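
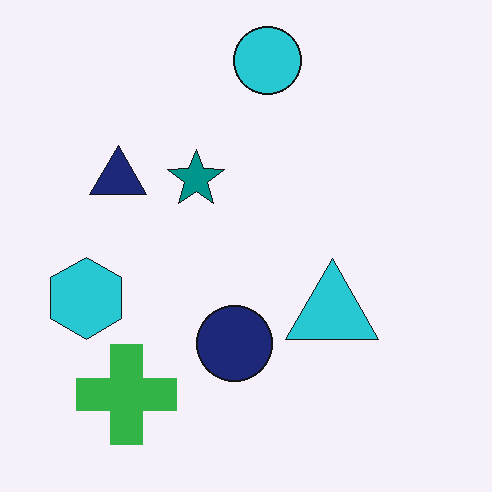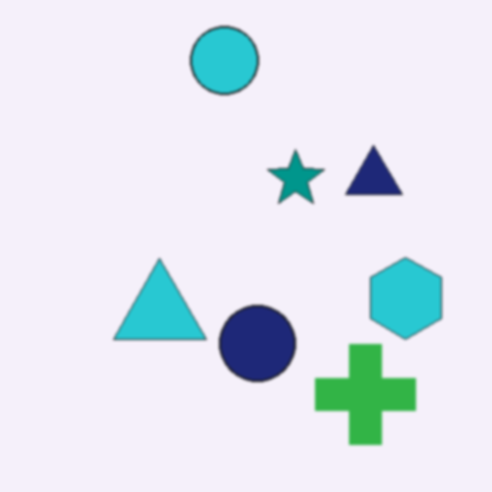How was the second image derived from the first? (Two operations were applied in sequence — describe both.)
Flipped horizontally (left ↔ right), then given a subtle gaussian blur.

The cyan hexagon is in the left of the first image and the right of the second — shapes on opposite sides of the vertical midline have swapped in a mirror flip. Shape edges and outlines are uniformly softened across the whole image.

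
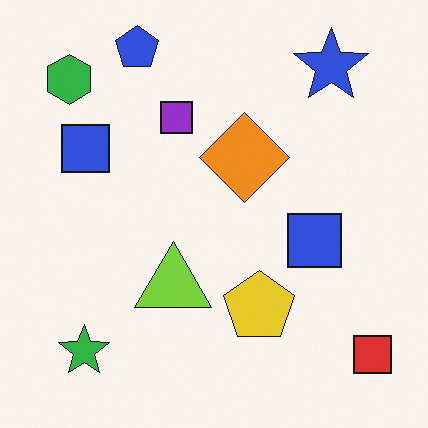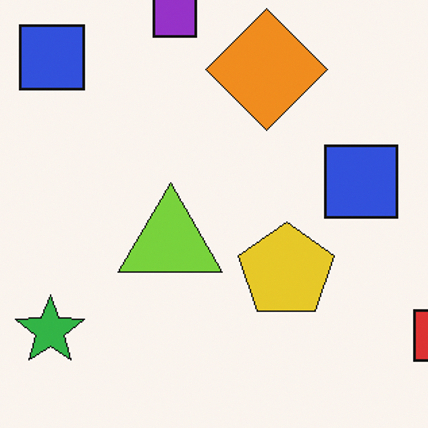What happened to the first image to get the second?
The second image is the first cropped slightly and scaled back up.

The visible shapes are larger and the field of view is narrower; shapes near the original edges may be partly or wholly outside the frame — a crop-and-rescale.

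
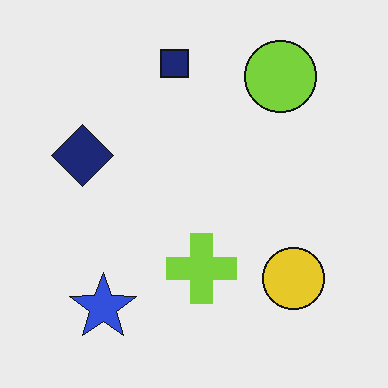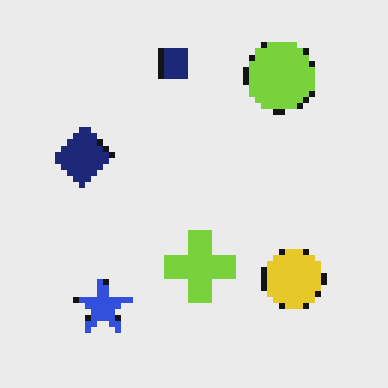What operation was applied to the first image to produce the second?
The second image is the first moderately pixelated.

Shapes are reduced to large square blocks; fine edges and outlines are lost — a downscale-then-upscale (mosaic) effect.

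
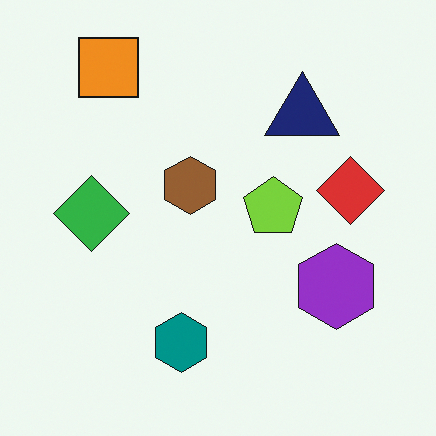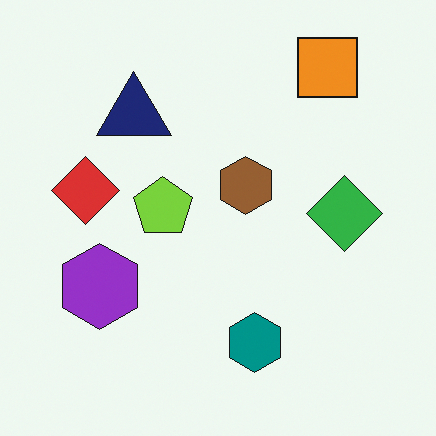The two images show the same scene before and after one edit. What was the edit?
The second image is the first flipped horizontally (left ↔ right).

The red diamond is in the right of the first image and the left of the second — shapes on opposite sides of the vertical midline have swapped in a mirror flip.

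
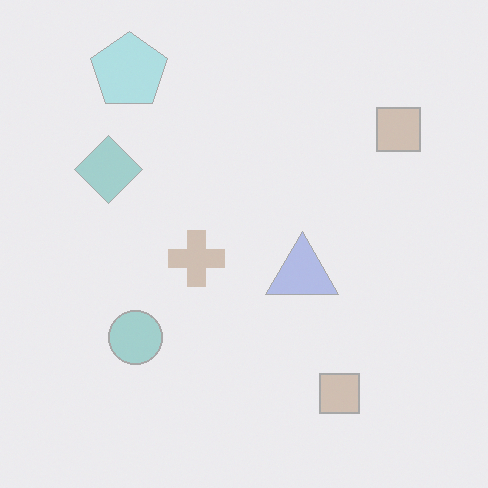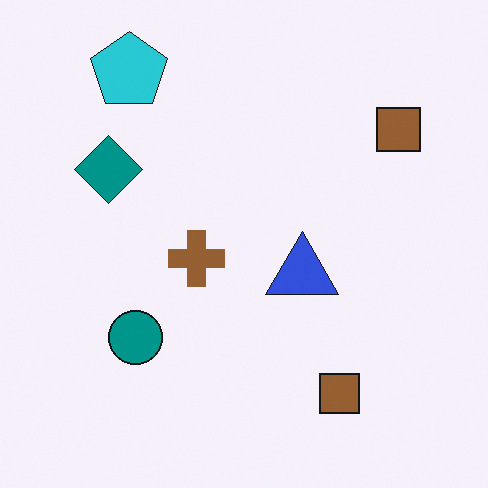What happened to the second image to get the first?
The transformation is: washed out (contrast reduced).

Tones are pushed toward mid-grey across the whole image — a global contrast change.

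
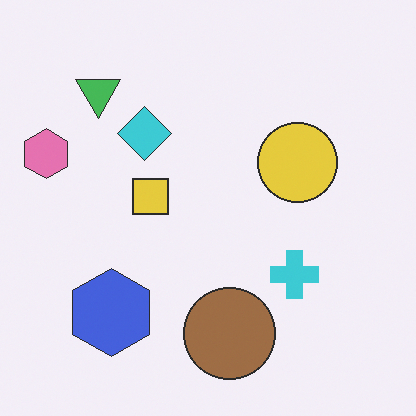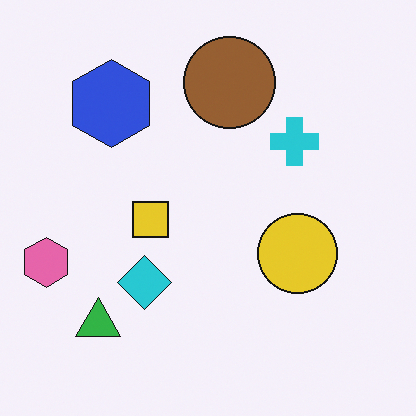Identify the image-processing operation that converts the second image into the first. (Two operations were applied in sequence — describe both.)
The first image is the second given slightly reduced contrast, then flipped vertically (top ↔ bottom).

Tones are pushed toward mid-grey across the whole image — a global contrast change. The brown circle is in the top of the second image and the bottom of the first — shapes on opposite sides of the horizontal midline have swapped in a mirror flip.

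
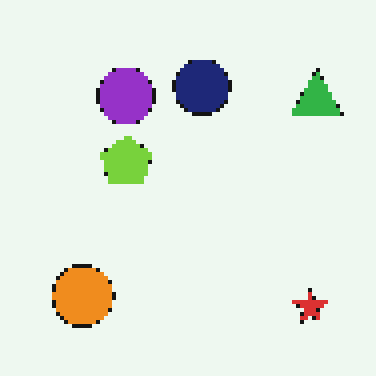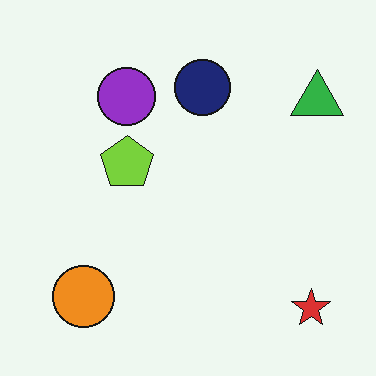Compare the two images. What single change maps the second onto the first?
It was mildly pixelated.

Shapes are reduced to large square blocks; fine edges and outlines are lost — a downscale-then-upscale (mosaic) effect.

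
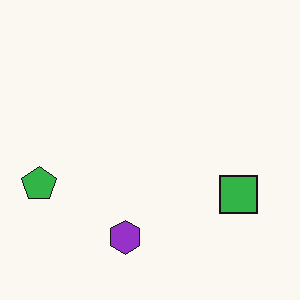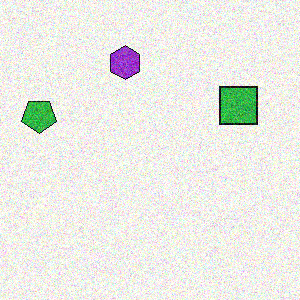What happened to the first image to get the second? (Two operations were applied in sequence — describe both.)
The transformation is: degraded with visible gaussian noise, then flipped vertically (top ↔ bottom).

Random speckle covers the whole image, including the flat background. The purple hexagon is in the bottom of the first image and the top of the second — shapes on opposite sides of the horizontal midline have swapped in a mirror flip.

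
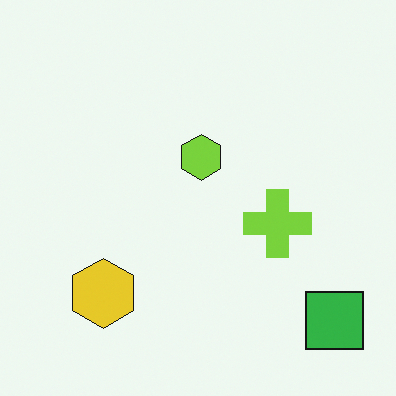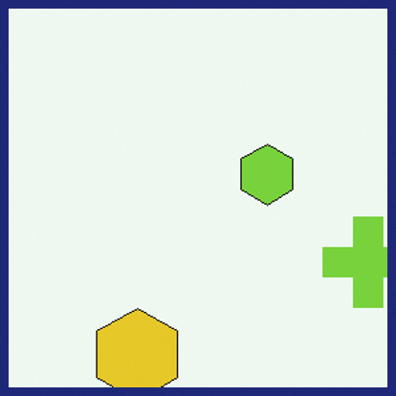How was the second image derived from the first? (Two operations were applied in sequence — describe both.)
The image was cropped to a modestly smaller region and rescaled, then framed with a navy border.

The visible shapes are larger and the field of view is narrower; shapes near the original edges may be partly or wholly outside the frame — a crop-and-rescale. A solid navy frame runs around the edge of the second image, with the content slightly shrunk inside it.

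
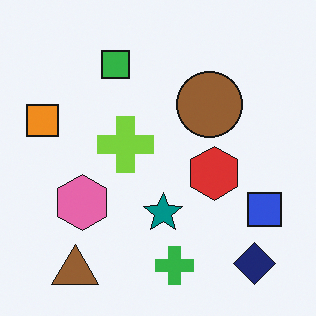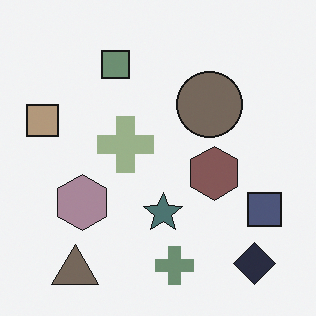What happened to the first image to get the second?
The transformation is: heavily desaturated.

All colors are more muted and greyish — a global saturation change.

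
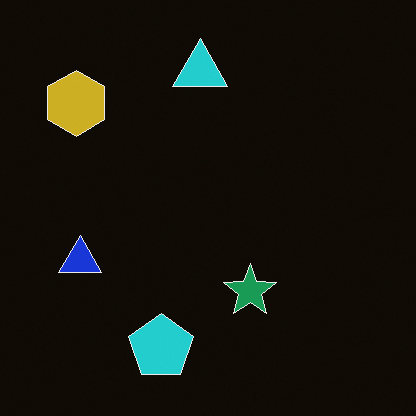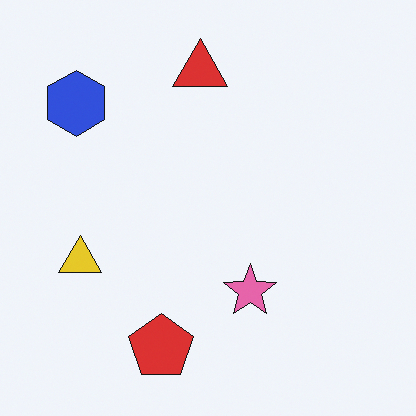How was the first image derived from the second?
Color-inverted (negative).

The light background has become dark and every shape's color is its complement — a photographic negative.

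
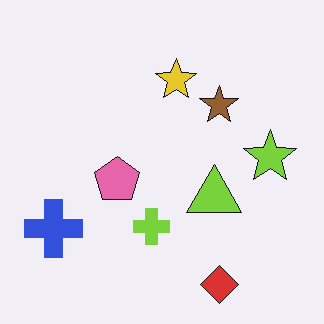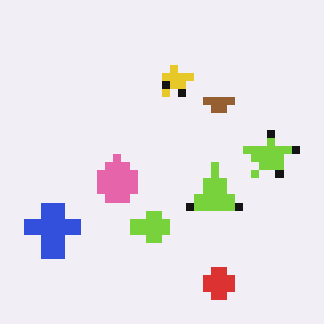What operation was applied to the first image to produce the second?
Moderately pixelated.

Shapes are reduced to large square blocks; fine edges and outlines are lost — a downscale-then-upscale (mosaic) effect.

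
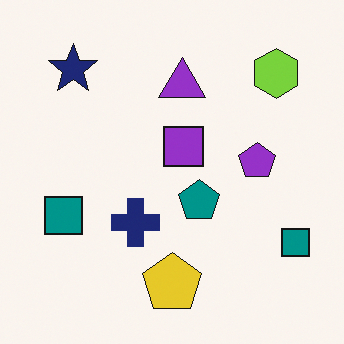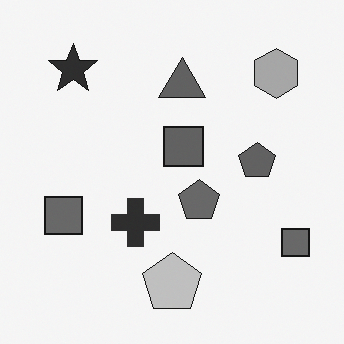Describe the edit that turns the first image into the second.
The transformation is: converted to grayscale.

All color is removed — every shape is now a shade of grey.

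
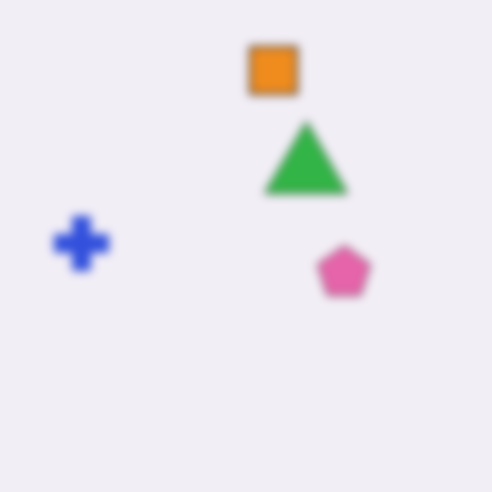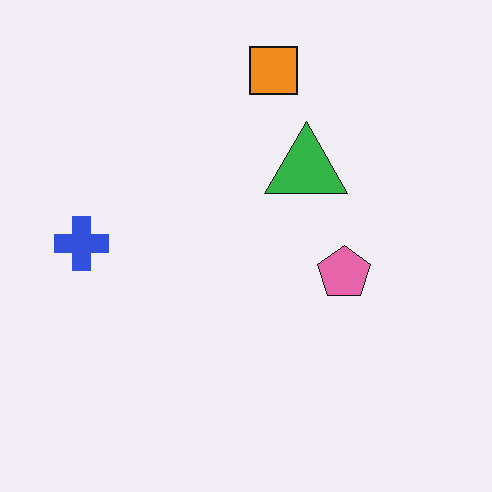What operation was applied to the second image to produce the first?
This is the original image noticeably gaussian-blurred.

Shape edges and outlines are uniformly softened across the whole image.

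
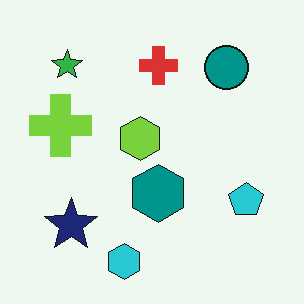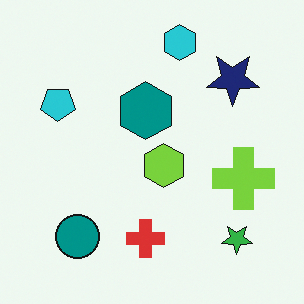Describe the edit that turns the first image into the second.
Rotated 180°.

The green star sits in the top-left of the first image and the bottom-right of the second — consistent with a whole-image 180° rotation.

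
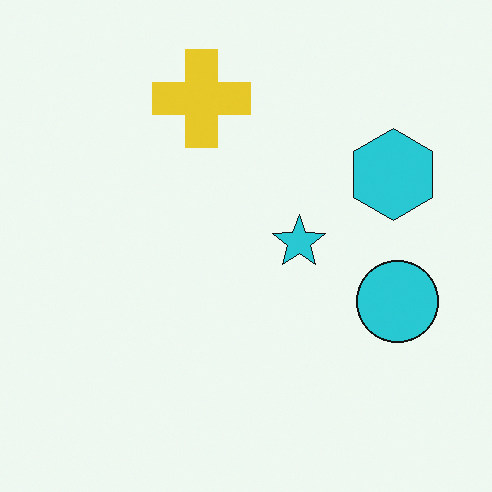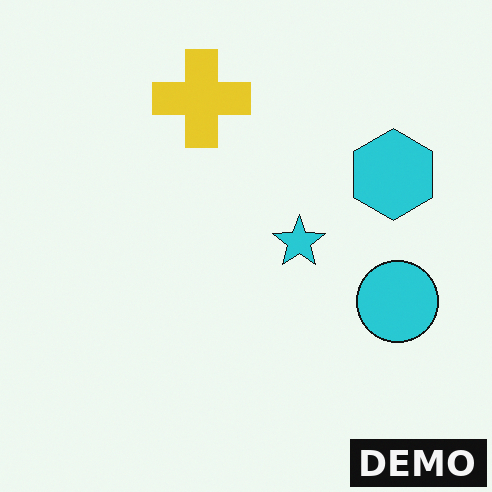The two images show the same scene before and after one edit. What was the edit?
The transformation is: watermarked with the text "DEMO" in the lower-right corner.

A dark label reading "DEMO" appears in the lower-right corner.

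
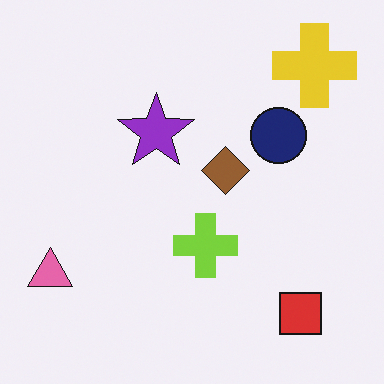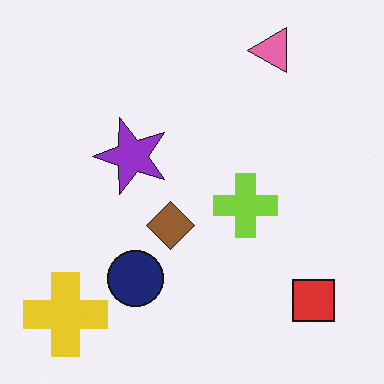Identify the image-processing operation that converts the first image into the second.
The second image is the first transposed (reflected across the top-left ↔ bottom-right diagonal).

Shapes have swapped their row and column positions — what was in the top-right is now in the bottom-left — a diagonal reflection.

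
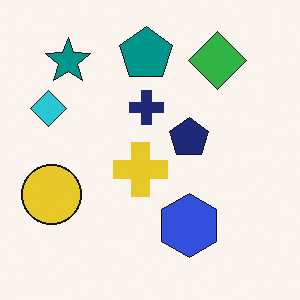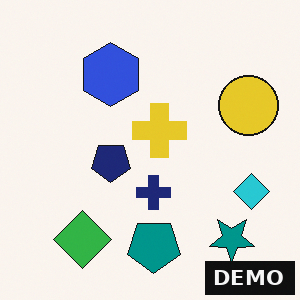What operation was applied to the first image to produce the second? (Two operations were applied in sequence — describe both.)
Rotated 180°, then watermarked with the text "DEMO" in the lower-right corner.

The teal star sits in the top-left of the first image and the bottom-right of the second — consistent with a whole-image 180° rotation. A dark label reading "DEMO" appears in the lower-right corner.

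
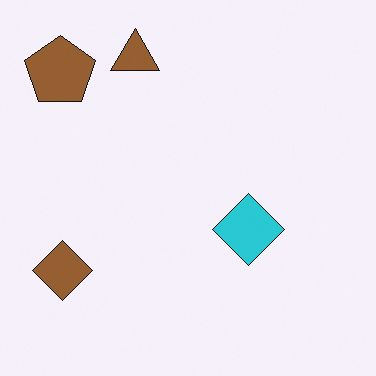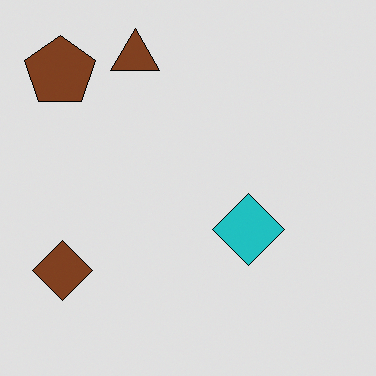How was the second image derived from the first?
The second image is the first posterized to a reduced palette.

Each flat color has snapped to a coarser quantized level — most visibly, the near-white background has dropped to a flat grey.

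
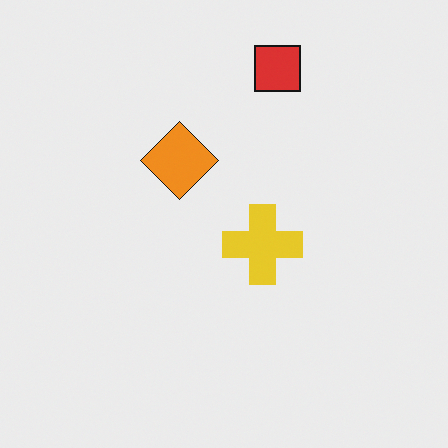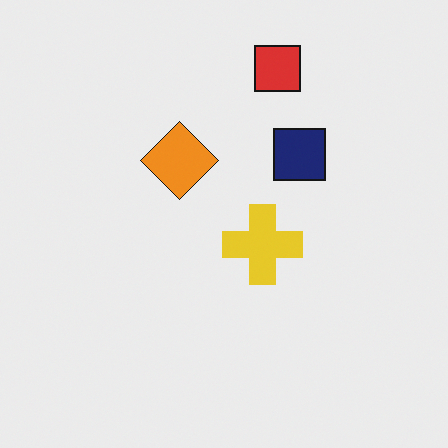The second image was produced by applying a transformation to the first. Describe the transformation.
The image was overlaid with an additional navy square.

A navy square appears in the second image that is absent from the first.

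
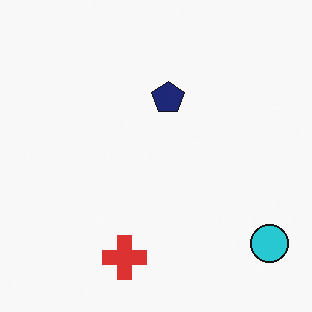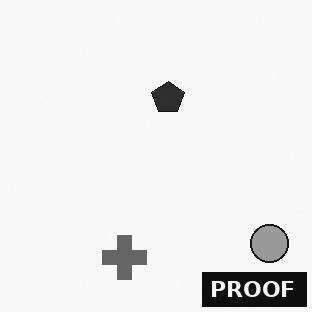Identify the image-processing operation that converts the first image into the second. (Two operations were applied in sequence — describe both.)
The transformation is: converted to grayscale, then watermarked with the text "PROOF" in the lower-right corner.

All color is removed — every shape is now a shade of grey. A dark label reading "PROOF" appears in the lower-right corner.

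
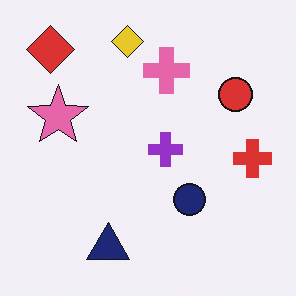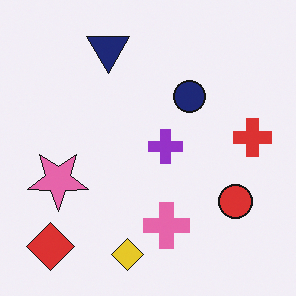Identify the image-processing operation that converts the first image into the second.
The second image is the first flipped vertically (top ↔ bottom).

The yellow diamond is in the top of the first image and the bottom of the second — shapes on opposite sides of the horizontal midline have swapped in a mirror flip.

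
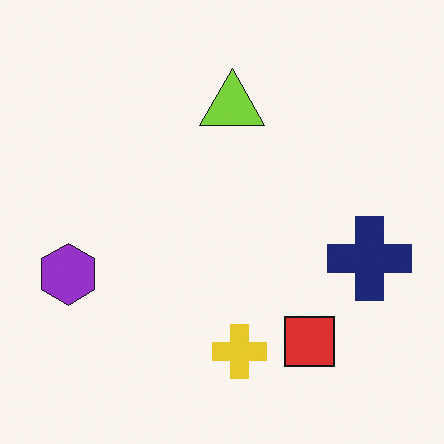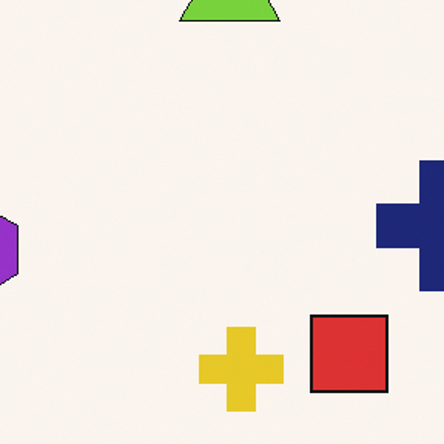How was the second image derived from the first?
The image was cropped to a modestly smaller region and rescaled.

The visible shapes are larger and the field of view is narrower; shapes near the original edges may be partly or wholly outside the frame — a crop-and-rescale.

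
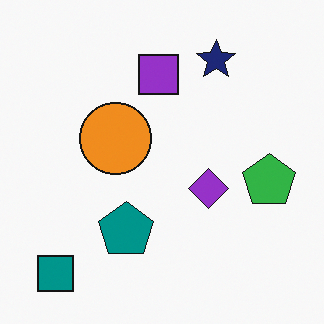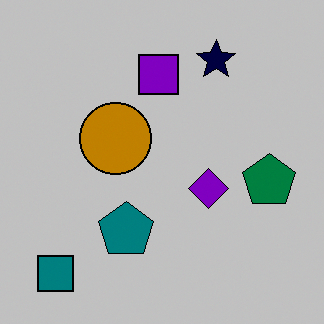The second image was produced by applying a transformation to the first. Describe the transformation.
The image was aggressively posterized.

Each flat color has snapped to a coarser quantized level — most visibly, the near-white background has dropped to a flat grey.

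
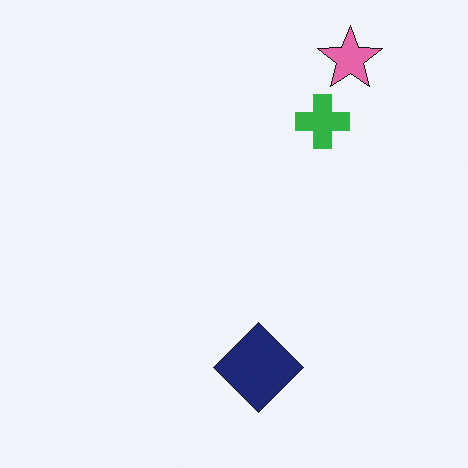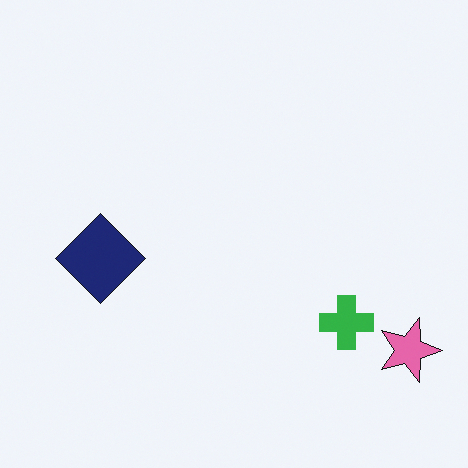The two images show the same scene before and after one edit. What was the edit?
The image was rotated 90° clockwise.

The pink star sits in the top-right of the first image and the bottom-right of the second — consistent with a whole-image 90° clockwise rotation.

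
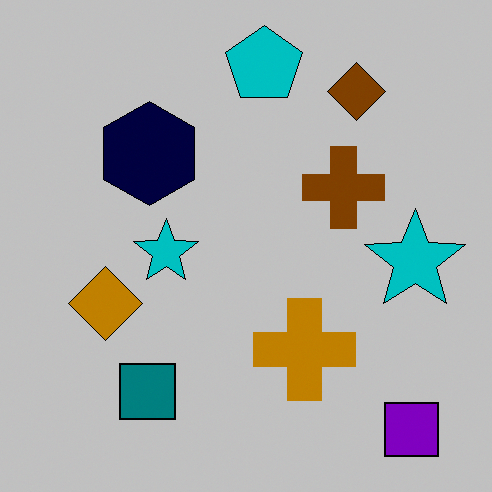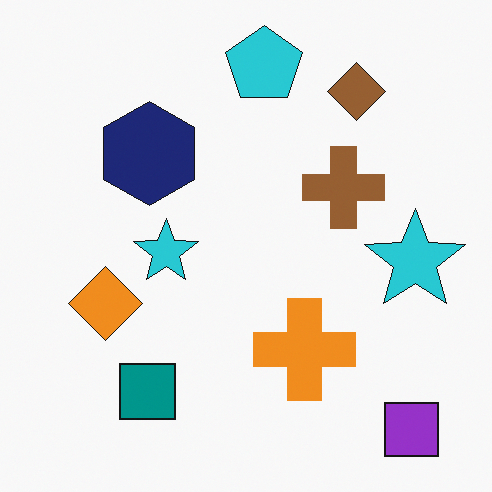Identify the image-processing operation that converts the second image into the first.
The first image is the second heavily posterized to just a handful of flat colors.

Each flat color has snapped to a coarser quantized level — most visibly, the near-white background has dropped to a flat grey.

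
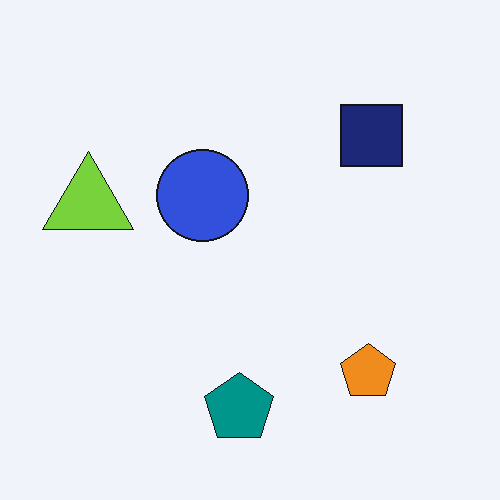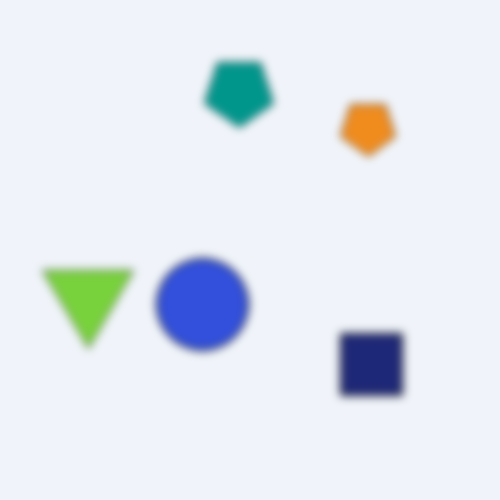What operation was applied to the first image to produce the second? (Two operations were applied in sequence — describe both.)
It was moderately blurred, then flipped vertically (top ↔ bottom).

Shape edges and outlines are uniformly softened across the whole image. The teal pentagon is in the bottom of the first image and the top of the second — shapes on opposite sides of the horizontal midline have swapped in a mirror flip.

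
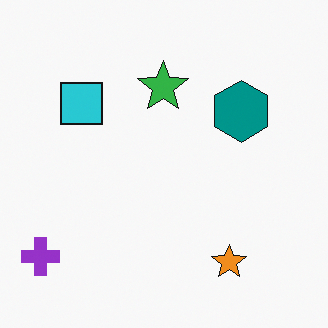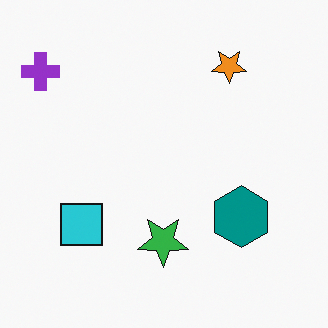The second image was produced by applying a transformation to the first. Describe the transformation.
This is the original image flipped vertically (top ↔ bottom).

The orange star is in the bottom-right of the first image and the top-right of the second — shapes on opposite sides of the horizontal midline have swapped in a mirror flip.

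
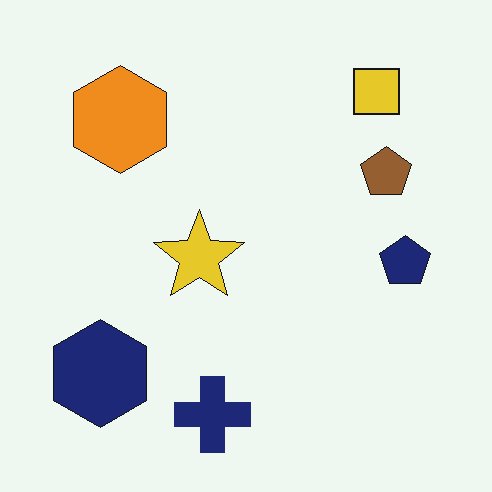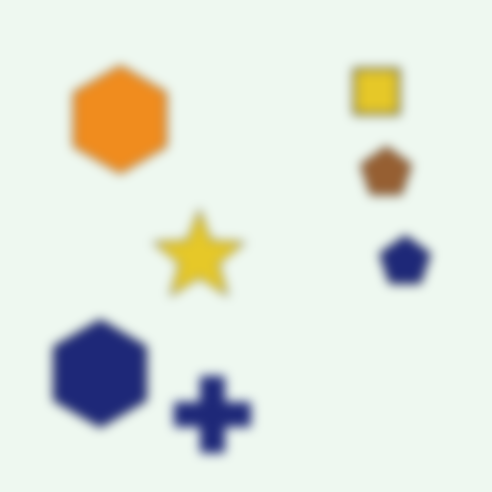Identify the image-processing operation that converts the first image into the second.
The second image is the first heavily blurred.

Shape edges and outlines are uniformly softened across the whole image.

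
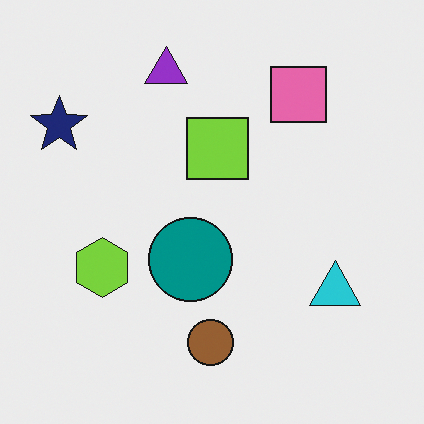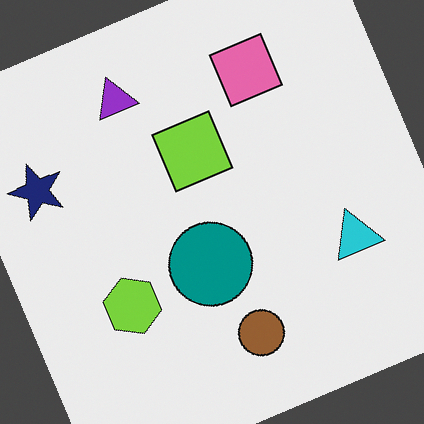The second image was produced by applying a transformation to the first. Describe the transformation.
The image was rotated counter-clockwise by a clearly visible amount.

Every shape is tilted by the same angle and the image corners show triangular fill wedges — a whole-image rotation by a non-right angle.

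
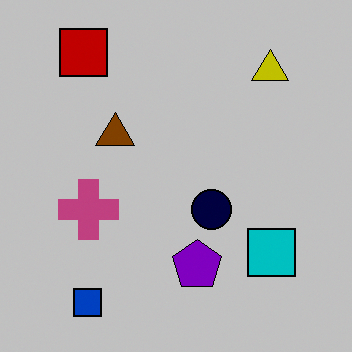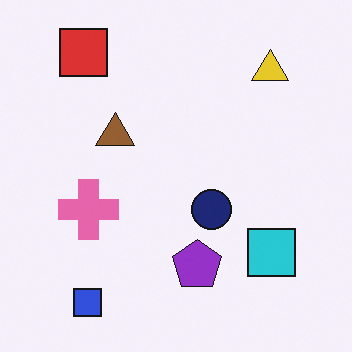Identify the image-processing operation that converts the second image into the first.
It was heavily posterized to just a handful of flat colors.

Each flat color has snapped to a coarser quantized level — most visibly, the near-white background has dropped to a flat grey.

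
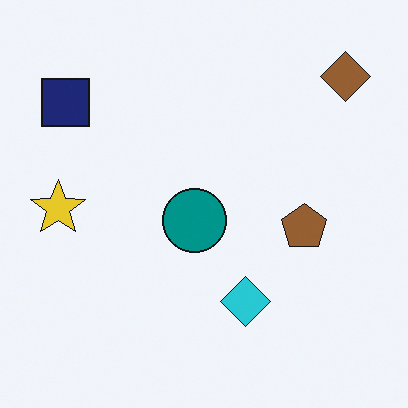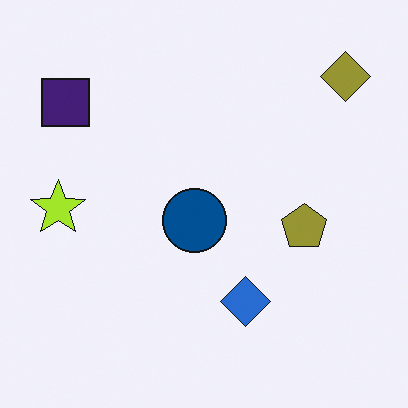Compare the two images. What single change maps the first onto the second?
It was hue-shifted by a small amount.

Every shape's color has rotated by the same amount around the hue wheel — a uniform hue shift.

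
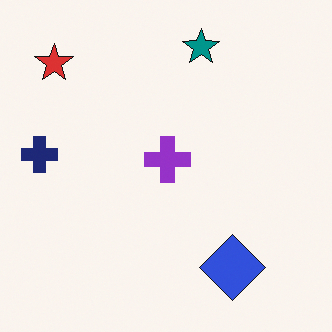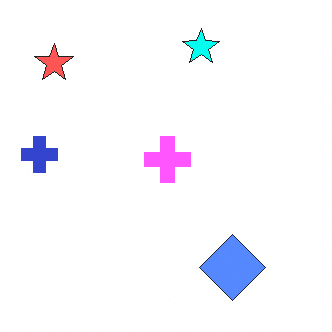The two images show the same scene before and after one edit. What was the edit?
This is the original image brightened a lot.

Every pixel — background and shapes alike — is uniformly brightened.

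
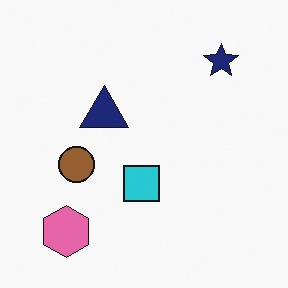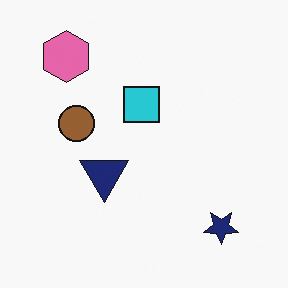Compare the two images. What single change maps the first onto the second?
This is the original image flipped vertically (top ↔ bottom).

The pink hexagon is in the bottom-left of the first image and the top-left of the second — shapes on opposite sides of the horizontal midline have swapped in a mirror flip.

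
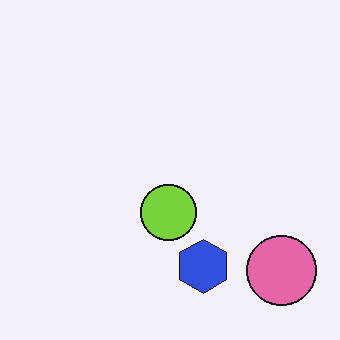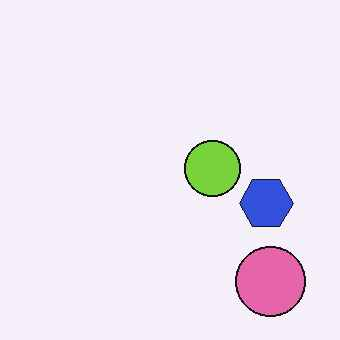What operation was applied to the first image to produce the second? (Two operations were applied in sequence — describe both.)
This is the original image transposed (reflected across the top-left ↔ bottom-right diagonal), then given moderate JPEG compression.

Shapes have swapped their row and column positions — what was in the top-right is now in the bottom-left — a diagonal reflection. Blocky 8×8 compression artifacts appear around shape edges and the flat background shows ringing — characteristic JPEG degradation.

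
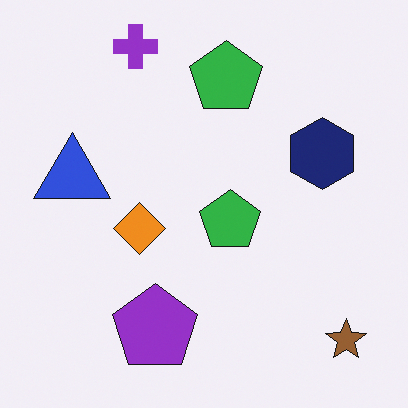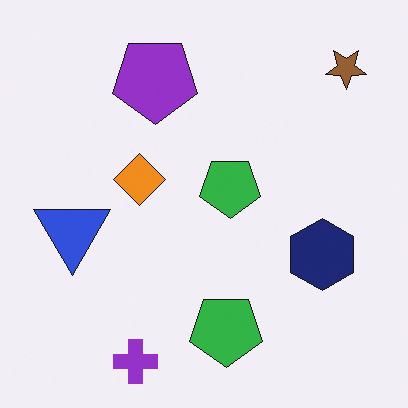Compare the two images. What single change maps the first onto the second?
Flipped vertically (top ↔ bottom).

The purple cross is in the top-left of the first image and the bottom-left of the second — shapes on opposite sides of the horizontal midline have swapped in a mirror flip.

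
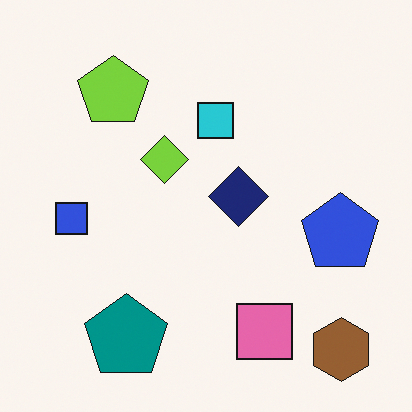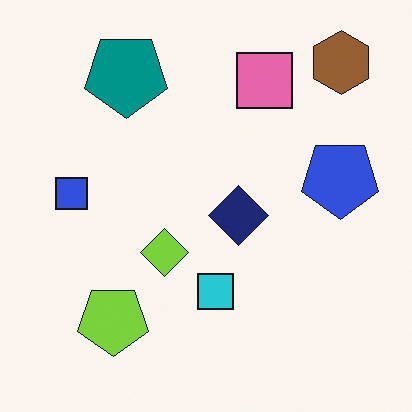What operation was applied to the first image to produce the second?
The transformation is: flipped vertically (top ↔ bottom).

The brown hexagon is in the bottom-right of the first image and the top-right of the second — shapes on opposite sides of the horizontal midline have swapped in a mirror flip.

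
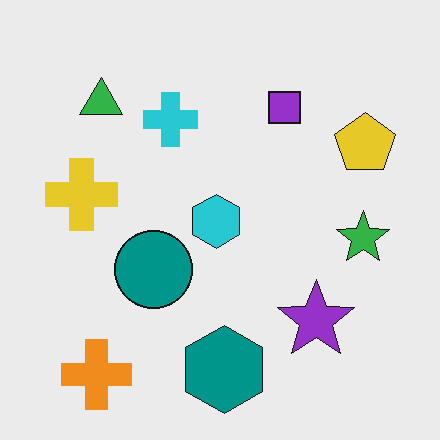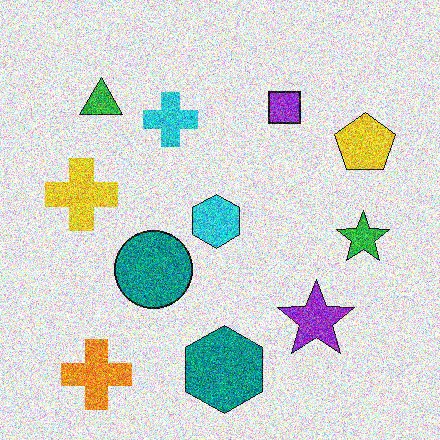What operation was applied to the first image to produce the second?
This is the original image degraded with heavy additive noise.

Random speckle covers the whole image, including the flat background.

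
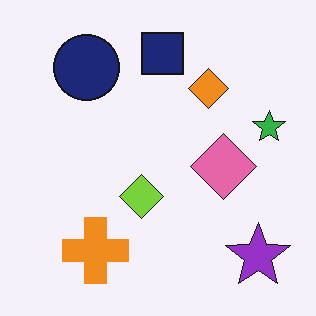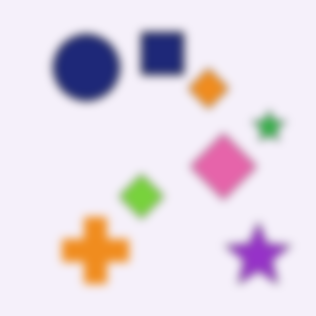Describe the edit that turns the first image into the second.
This is the original image noticeably gaussian-blurred.

Shape edges and outlines are uniformly softened across the whole image.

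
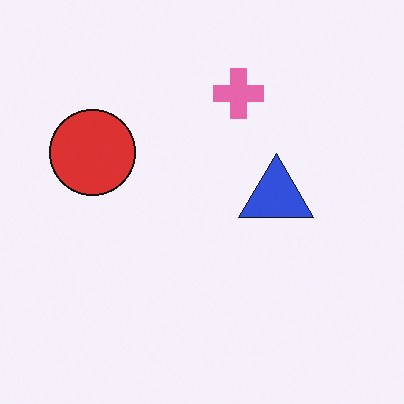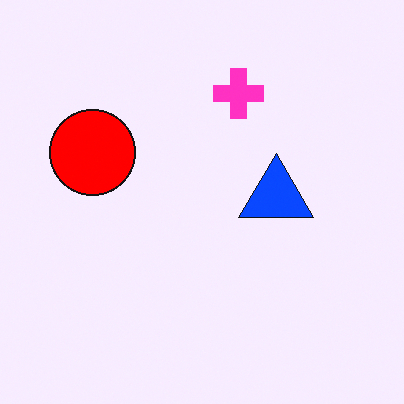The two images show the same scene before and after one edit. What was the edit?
The second image is the first heavily oversaturated.

All colors are more vivid — a global saturation change.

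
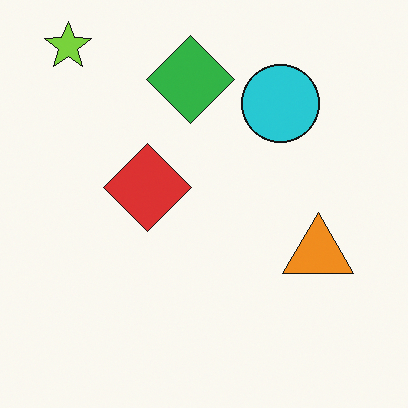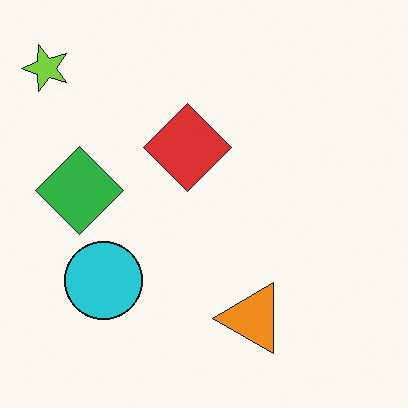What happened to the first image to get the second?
The image was transposed (reflected across the top-left ↔ bottom-right diagonal).

Shapes have swapped their row and column positions — what was in the top-right is now in the bottom-left — a diagonal reflection.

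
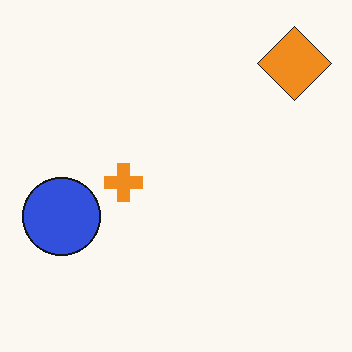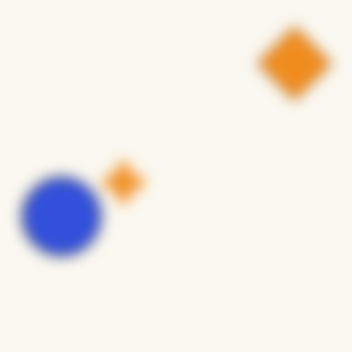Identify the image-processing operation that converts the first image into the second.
It was heavily blurred.

Shape edges and outlines are uniformly softened across the whole image.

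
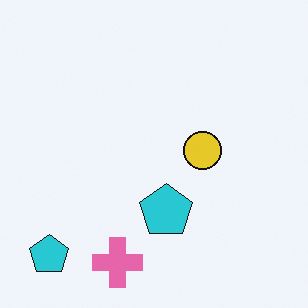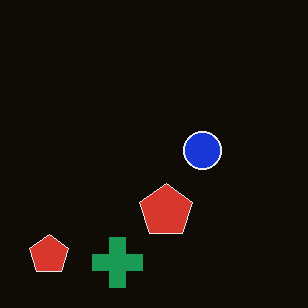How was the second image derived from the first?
It was color-inverted (negative).

The light background has become dark and every shape's color is its complement — a photographic negative.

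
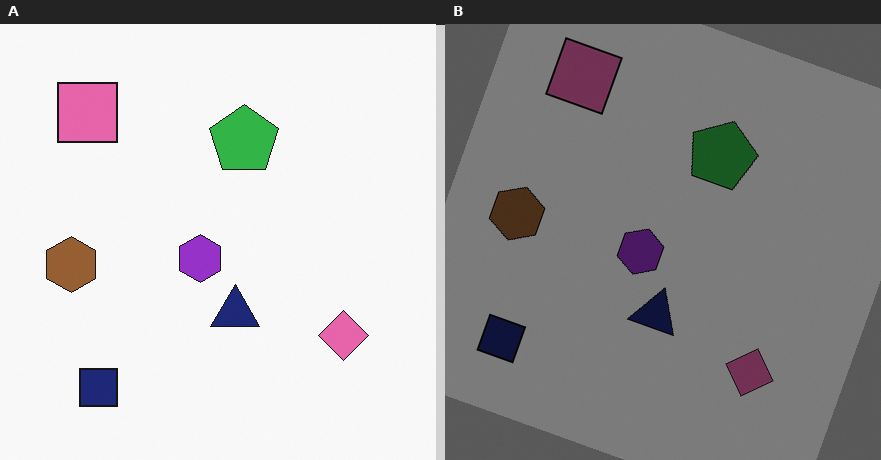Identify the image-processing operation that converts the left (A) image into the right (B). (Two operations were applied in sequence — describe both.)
Rotated clockwise by a moderate amount, then substantially darkened.

Every shape is tilted by the same angle and the image corners show triangular fill wedges — a whole-image rotation by a non-right angle. Every pixel — background and shapes alike — is uniformly darkened.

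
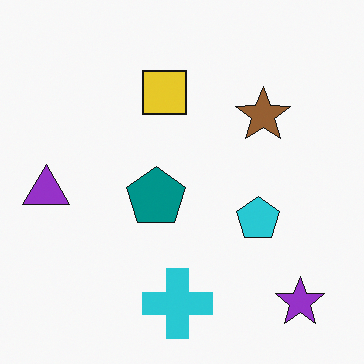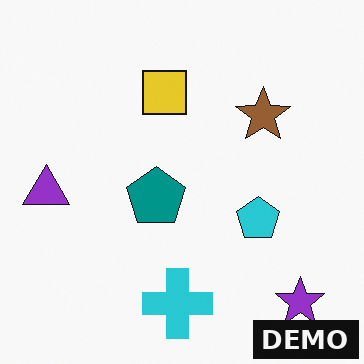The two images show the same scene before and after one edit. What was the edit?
The second image is the first watermarked with the text "DEMO" in the lower-right corner.

A dark label reading "DEMO" appears in the lower-right corner.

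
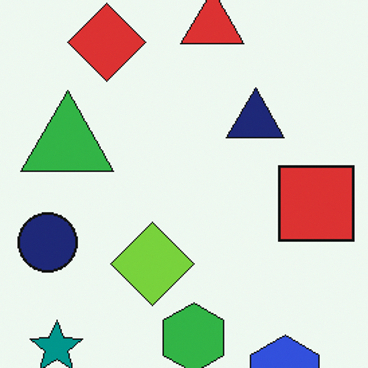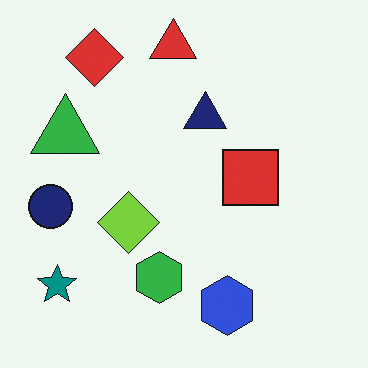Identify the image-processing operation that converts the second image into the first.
The first image is the second cropped to a modestly smaller region and rescaled.

The visible shapes are larger and the field of view is narrower; shapes near the original edges may be partly or wholly outside the frame — a crop-and-rescale.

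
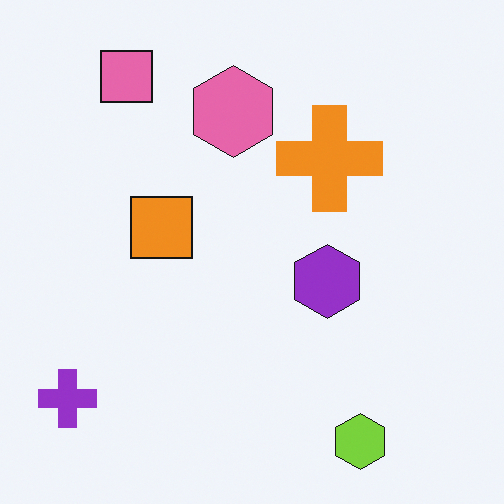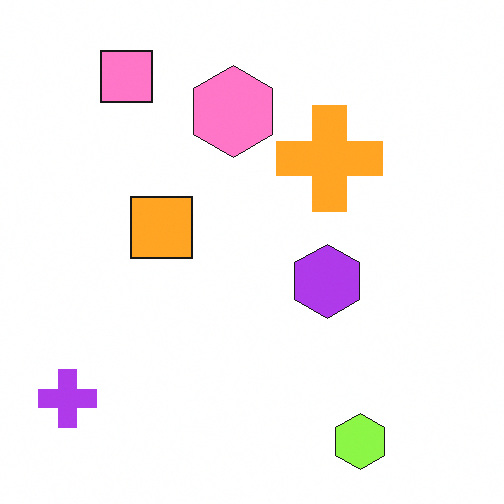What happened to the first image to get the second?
The image was brightened a little.

Every pixel — background and shapes alike — is uniformly brightened.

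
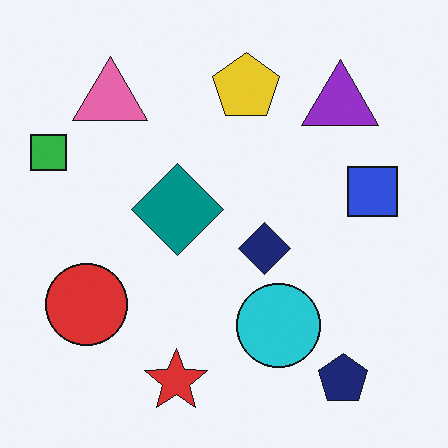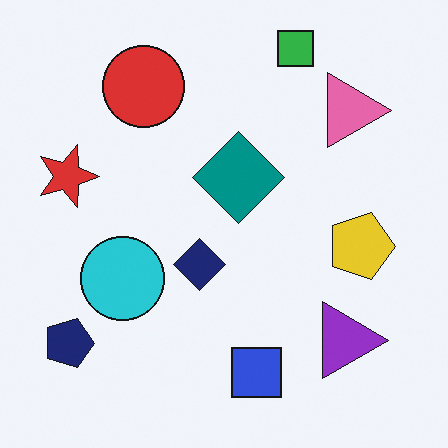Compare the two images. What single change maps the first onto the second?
Rotated 90° clockwise.

The navy pentagon sits in the bottom-right of the first image and the bottom-left of the second — consistent with a whole-image 90° clockwise rotation.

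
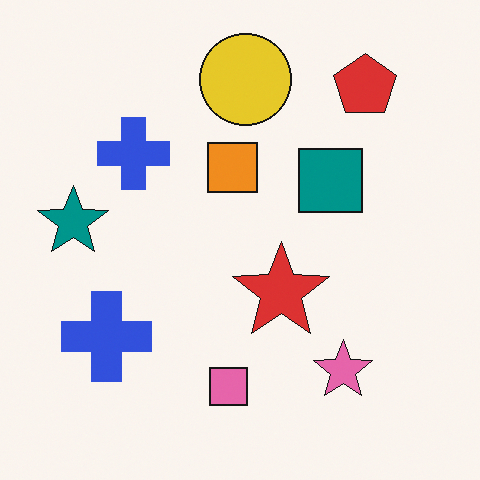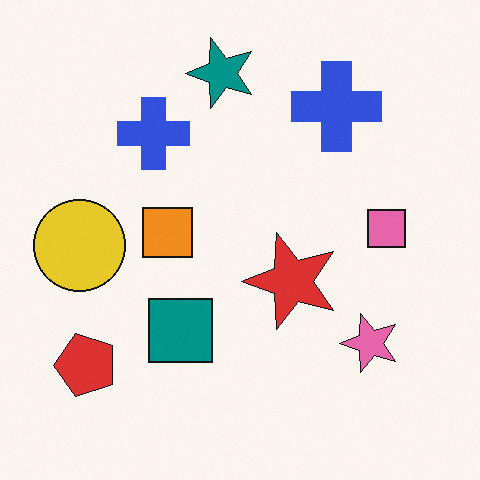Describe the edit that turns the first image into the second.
The image was transposed (reflected across the top-left ↔ bottom-right diagonal).

Shapes have swapped their row and column positions — what was in the top-right is now in the bottom-left — a diagonal reflection.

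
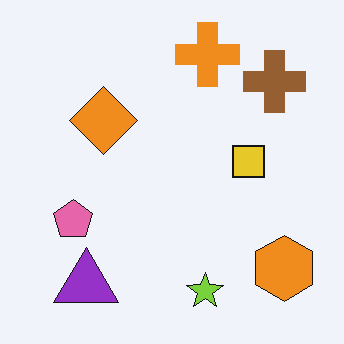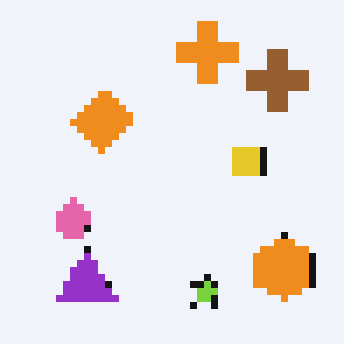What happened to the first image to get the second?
Pixelated into visible square blocks.

Shapes are reduced to large square blocks; fine edges and outlines are lost — a downscale-then-upscale (mosaic) effect.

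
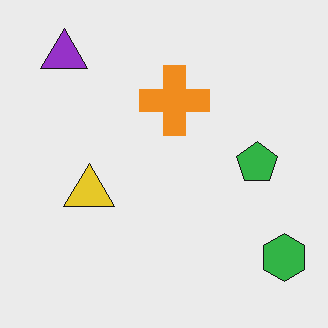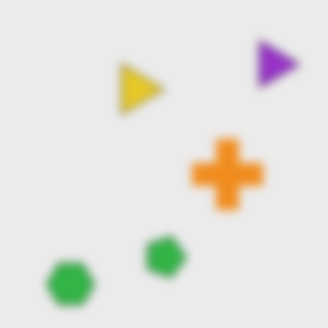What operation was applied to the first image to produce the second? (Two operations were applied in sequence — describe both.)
The image was moderately blurred, then rotated 90° clockwise.

Shape edges and outlines are uniformly softened across the whole image. The green hexagon sits in the bottom-right of the first image and the bottom-left of the second — consistent with a whole-image 90° clockwise rotation.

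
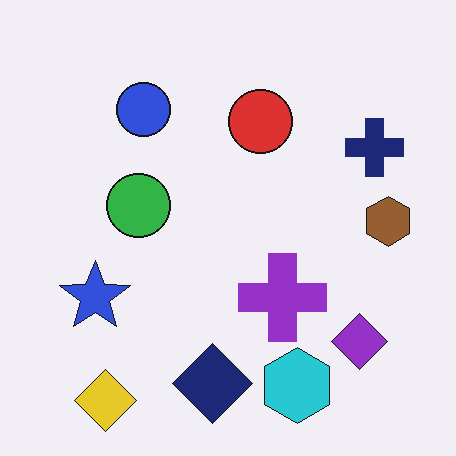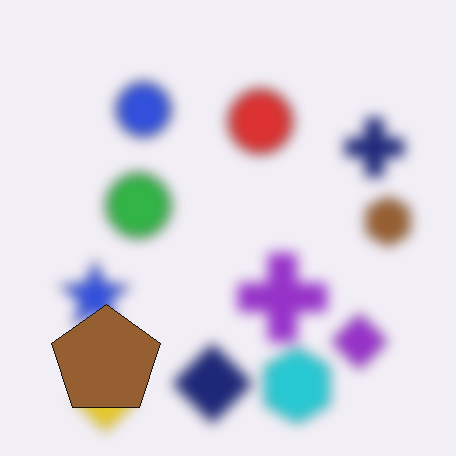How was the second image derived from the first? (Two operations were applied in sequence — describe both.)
This is the original image heavily blurred, then overlaid with an additional brown pentagon.

Shape edges and outlines are uniformly softened across the whole image. A brown pentagon appears in the second image that is absent from the first.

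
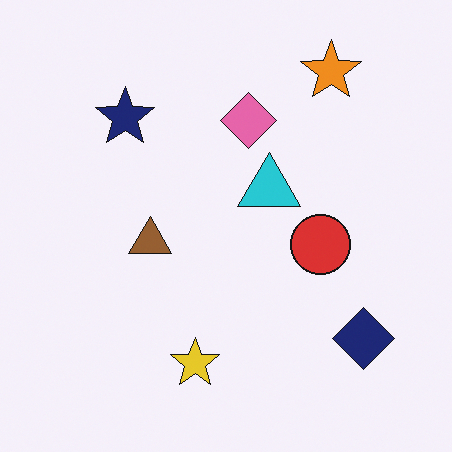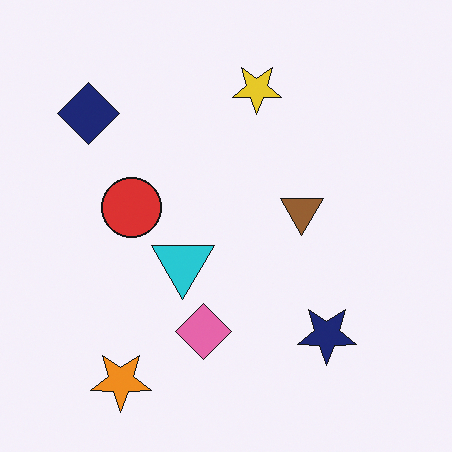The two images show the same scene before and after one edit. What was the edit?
The second image is the first rotated 180°.

The orange star sits in the top-right of the first image and the bottom-left of the second — consistent with a whole-image 180° rotation.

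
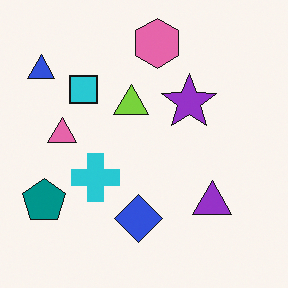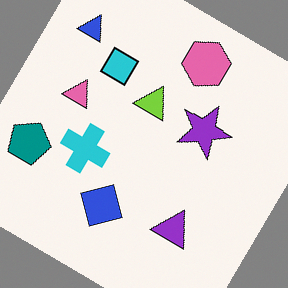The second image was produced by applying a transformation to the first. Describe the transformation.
The second image is the first rotated clockwise by a large amount — several tens of degrees.

Every shape is tilted by the same angle and the image corners show triangular fill wedges — a whole-image rotation by a non-right angle.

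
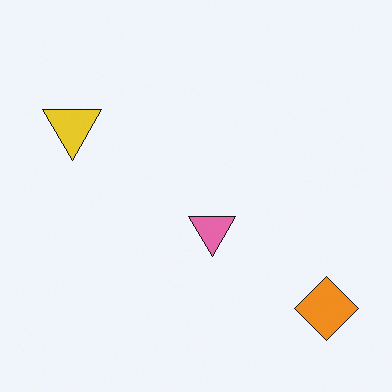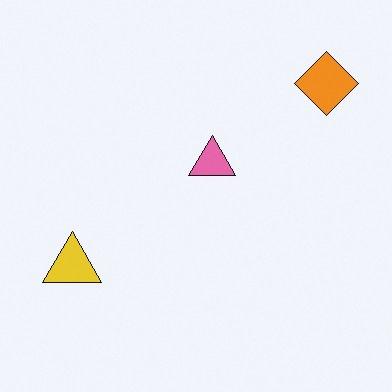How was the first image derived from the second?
Flipped vertically (top ↔ bottom).

The orange diamond is in the top-right of the second image and the bottom-right of the first — shapes on opposite sides of the horizontal midline have swapped in a mirror flip.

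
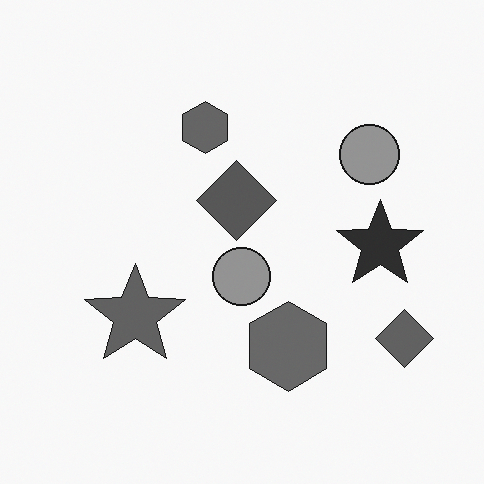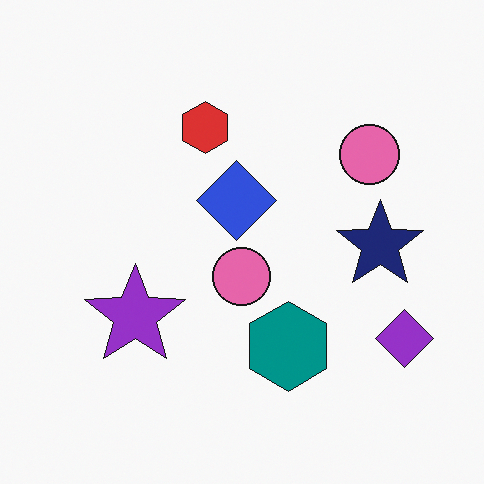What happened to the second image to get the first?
Converted to grayscale.

All color is removed — every shape is now a shade of grey.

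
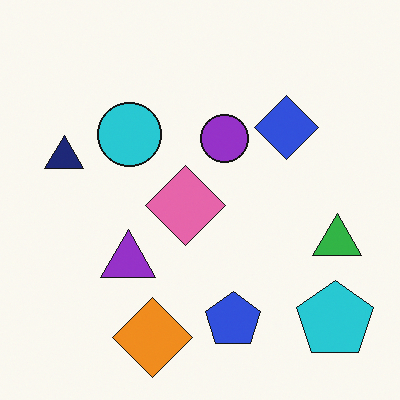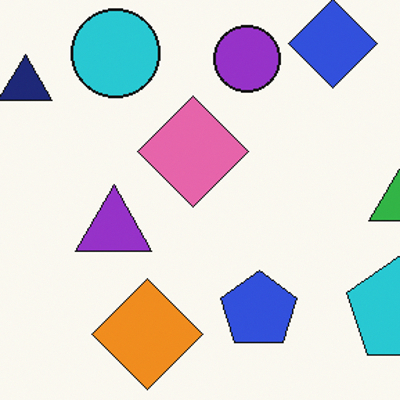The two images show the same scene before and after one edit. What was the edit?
Cropped to a modestly smaller region and rescaled.

The visible shapes are larger and the field of view is narrower; shapes near the original edges may be partly or wholly outside the frame — a crop-and-rescale.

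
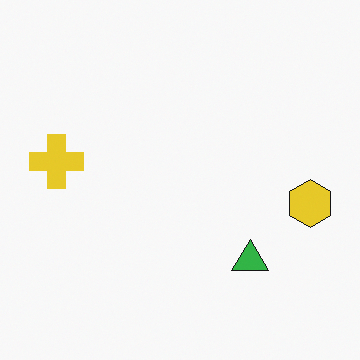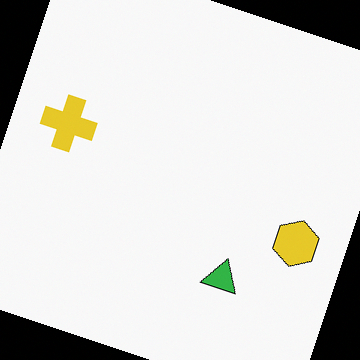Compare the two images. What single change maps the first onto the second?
It was rotated clockwise by a moderate amount.

Every shape is tilted by the same angle and the image corners show triangular fill wedges — a whole-image rotation by a non-right angle.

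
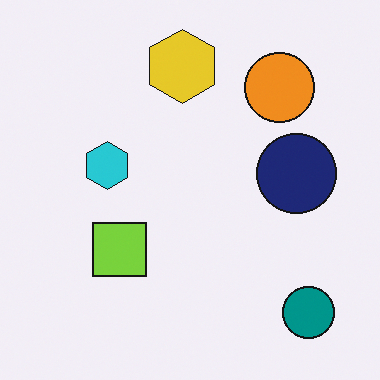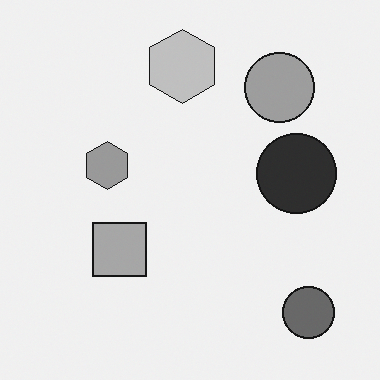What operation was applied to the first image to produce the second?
The second image is the first converted to grayscale.

All color is removed — every shape is now a shade of grey.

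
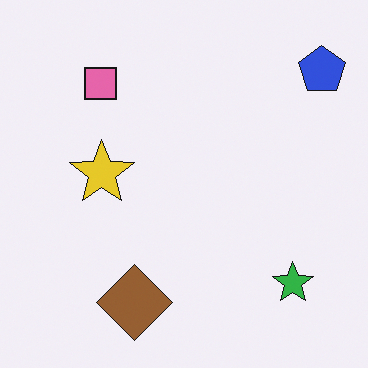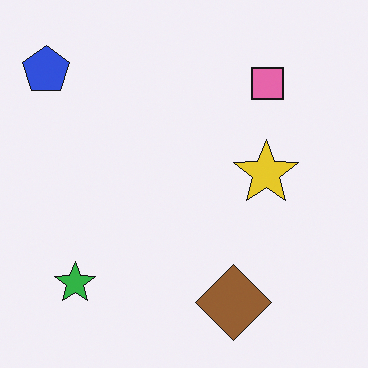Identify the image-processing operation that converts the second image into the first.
Flipped horizontally (left ↔ right).

The blue pentagon is in the top-left of the second image and the top-right of the first — shapes on opposite sides of the vertical midline have swapped in a mirror flip.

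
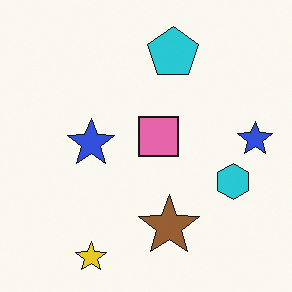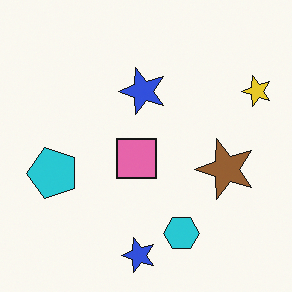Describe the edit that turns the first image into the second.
It was transposed (reflected across the top-left ↔ bottom-right diagonal).

Shapes have swapped their row and column positions — what was in the top-right is now in the bottom-left — a diagonal reflection.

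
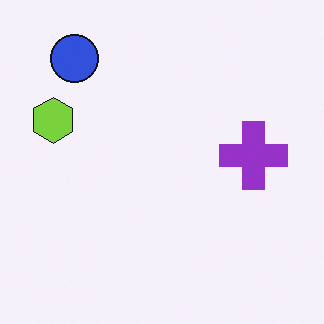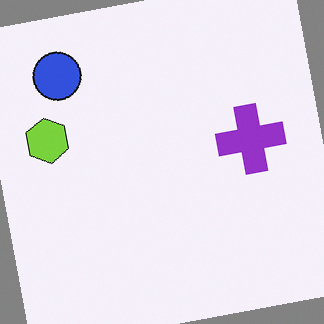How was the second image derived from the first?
The image was rotated counter-clockwise by a few degrees.

Every shape is tilted by the same angle and the image corners show triangular fill wedges — a whole-image rotation by a non-right angle.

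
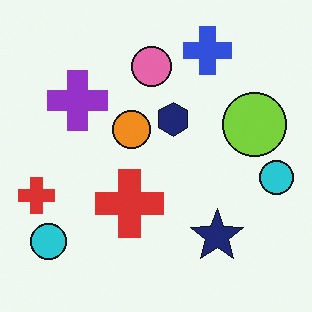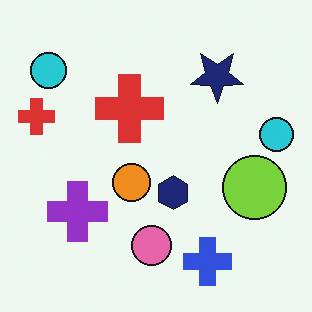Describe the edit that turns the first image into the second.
Flipped vertically (top ↔ bottom).

The blue cross is in the top of the first image and the bottom of the second — shapes on opposite sides of the horizontal midline have swapped in a mirror flip.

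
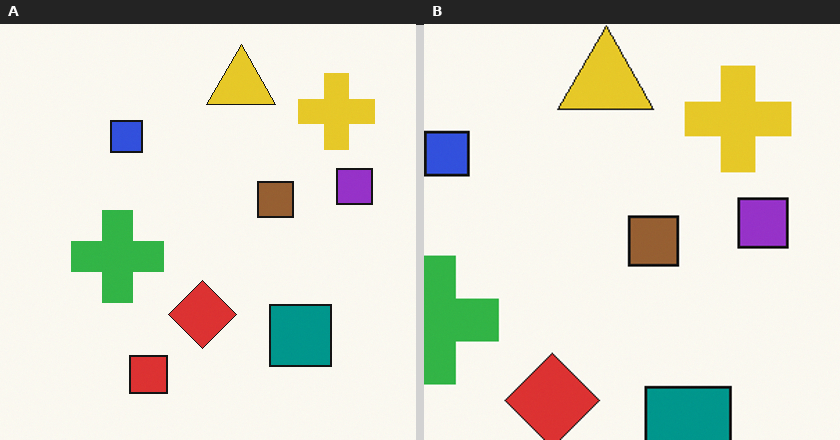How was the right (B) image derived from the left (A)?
The image was cropped to a modestly smaller region and rescaled.

The visible shapes are larger and the field of view is narrower; shapes near the original edges may be partly or wholly outside the frame — a crop-and-rescale.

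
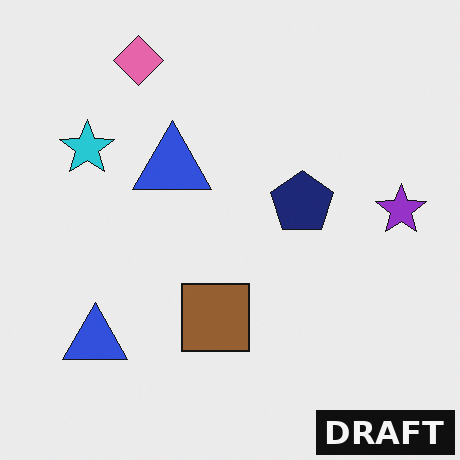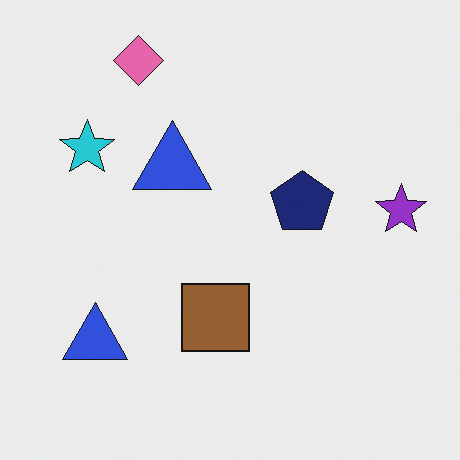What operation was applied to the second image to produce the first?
Watermarked with the text "DRAFT" in the lower-right corner.

A dark label reading "DRAFT" appears in the lower-right corner.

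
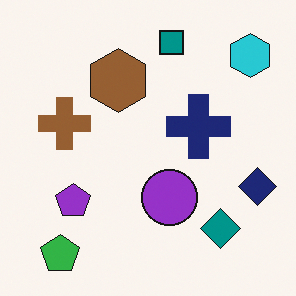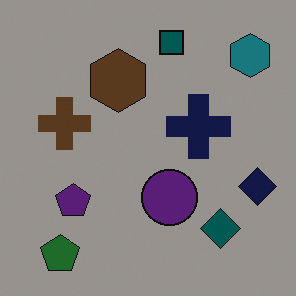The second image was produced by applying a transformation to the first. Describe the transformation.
Substantially darkened.

Every pixel — background and shapes alike — is uniformly darkened.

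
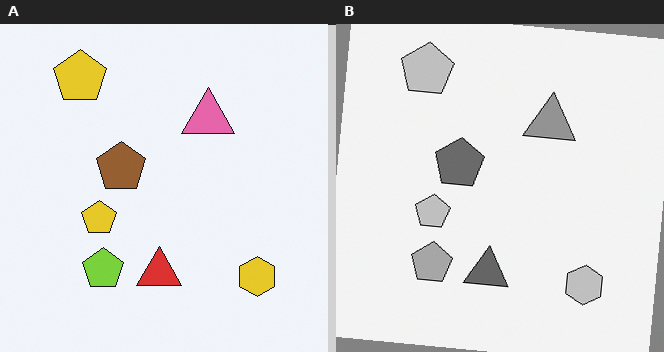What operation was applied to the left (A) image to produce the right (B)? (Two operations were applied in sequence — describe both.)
The image was converted to grayscale, then rotated clockwise by a few degrees.

All color is removed — every shape is now a shade of grey. Every shape is tilted by the same angle and the image corners show triangular fill wedges — a whole-image rotation by a non-right angle.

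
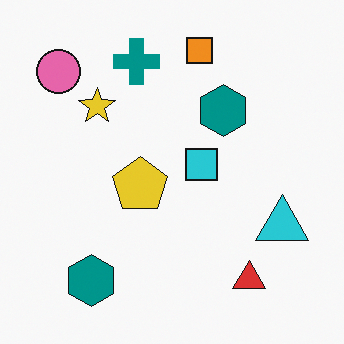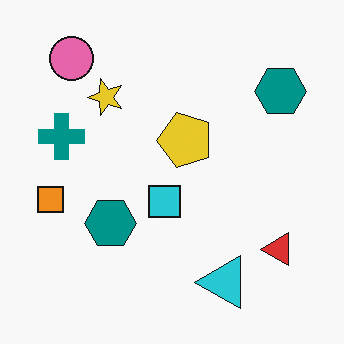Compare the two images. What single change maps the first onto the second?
Transposed (reflected across the top-left ↔ bottom-right diagonal).

Shapes have swapped their row and column positions — what was in the top-right is now in the bottom-left — a diagonal reflection.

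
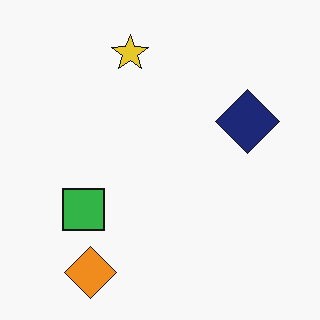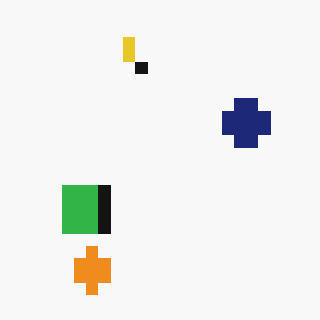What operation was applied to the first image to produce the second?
This is the original image heavily pixelated into large blocks.

Shapes are reduced to large square blocks; fine edges and outlines are lost — a downscale-then-upscale (mosaic) effect.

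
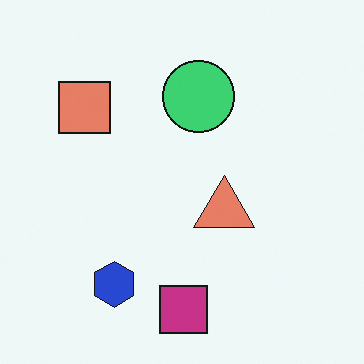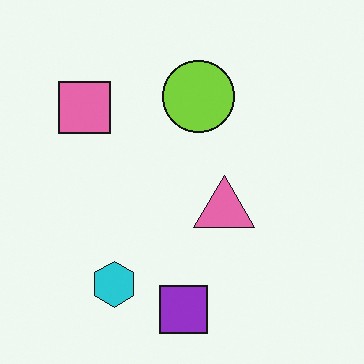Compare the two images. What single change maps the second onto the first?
The transformation is: hue-shifted by a small amount.

Every shape's color has rotated by the same amount around the hue wheel — a uniform hue shift.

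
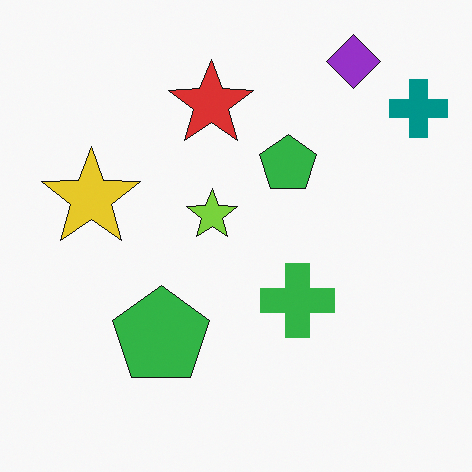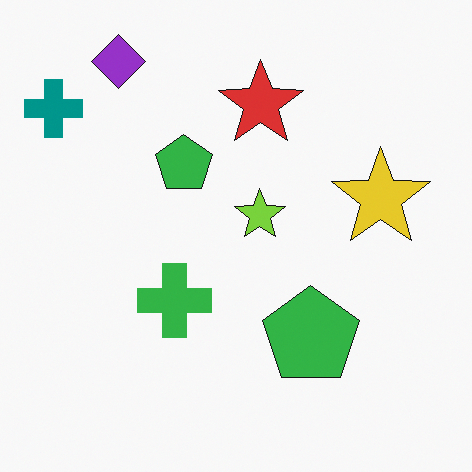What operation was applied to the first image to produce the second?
It was flipped horizontally (left ↔ right).

The teal cross is in the top-right of the first image and the top-left of the second — shapes on opposite sides of the vertical midline have swapped in a mirror flip.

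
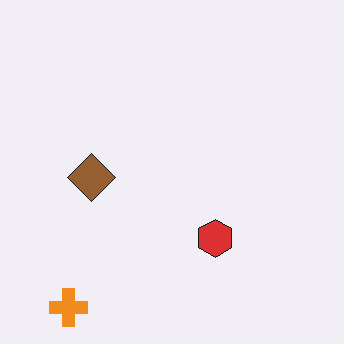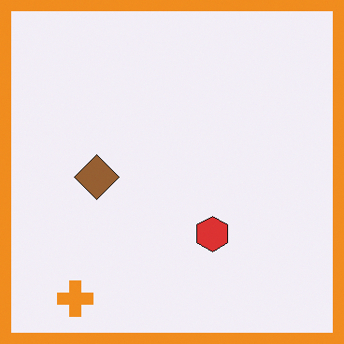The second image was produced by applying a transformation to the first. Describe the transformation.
The transformation is: framed with a orange border.

A solid orange frame runs around the edge of the second image, with the content slightly shrunk inside it.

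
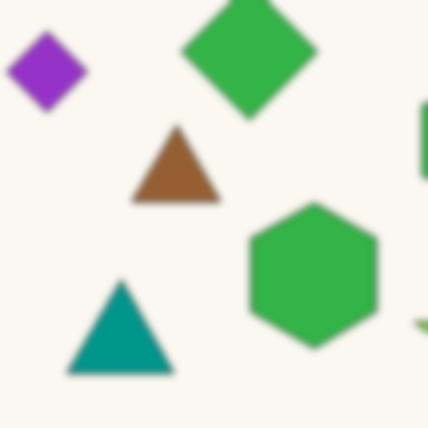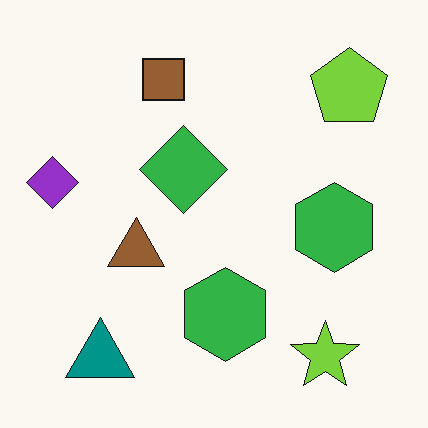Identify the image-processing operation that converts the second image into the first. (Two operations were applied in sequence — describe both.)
This is the original image cropped slightly and scaled back up, then noticeably gaussian-blurred.

The visible shapes are larger and the field of view is narrower; shapes near the original edges may be partly or wholly outside the frame — a crop-and-rescale. Shape edges and outlines are uniformly softened across the whole image.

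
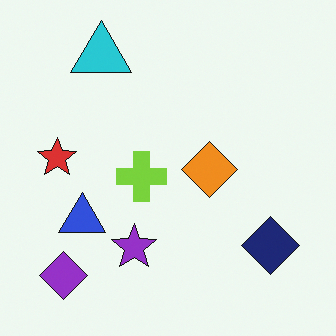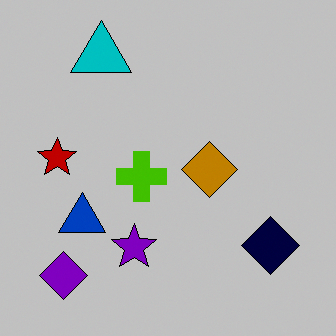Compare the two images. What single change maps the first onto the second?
It was heavily posterized to just a handful of flat colors.

Each flat color has snapped to a coarser quantized level — most visibly, the near-white background has dropped to a flat grey.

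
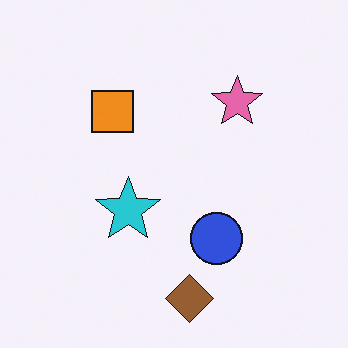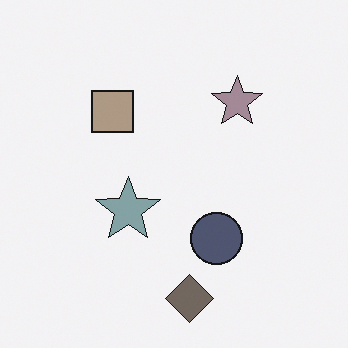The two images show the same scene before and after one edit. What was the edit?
It was heavily desaturated.

All colors are more muted and greyish — a global saturation change.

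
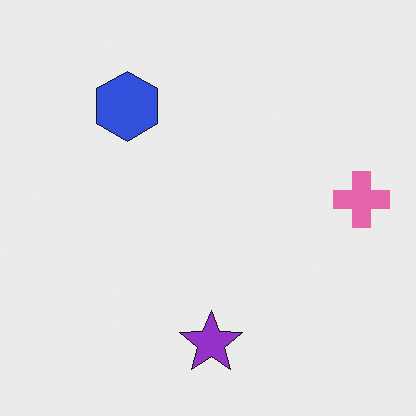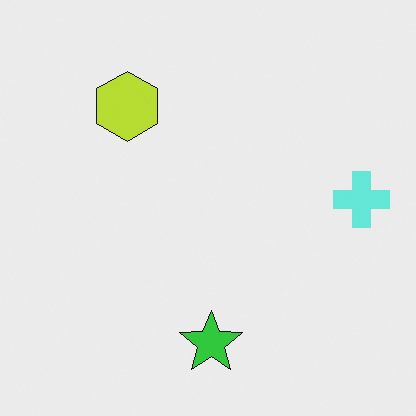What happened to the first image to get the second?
This is the original image hue-shifted by a large amount.

Every shape's color has rotated by the same amount around the hue wheel — a uniform hue shift.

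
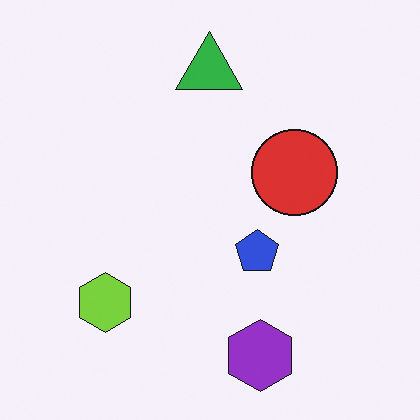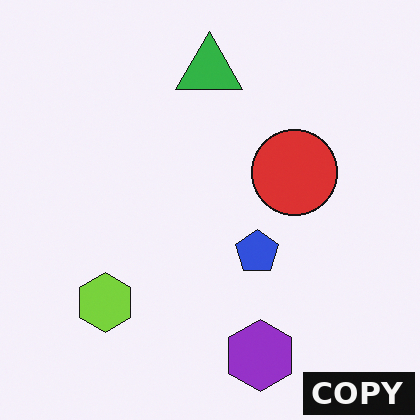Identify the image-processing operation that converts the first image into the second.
It was watermarked with the text "COPY" in the lower-right corner.

A dark label reading "COPY" appears in the lower-right corner.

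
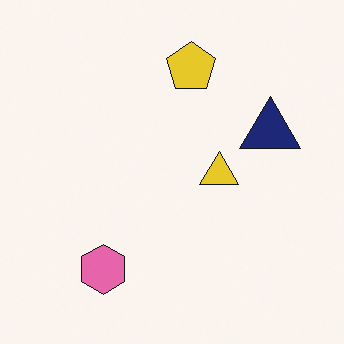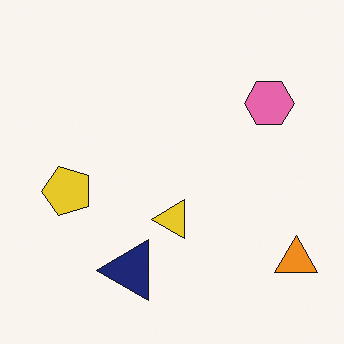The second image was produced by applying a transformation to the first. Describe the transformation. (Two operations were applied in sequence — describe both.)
This is the original image transposed (reflected across the top-left ↔ bottom-right diagonal), then overlaid with an additional orange triangle.

Shapes have swapped their row and column positions — what was in the top-right is now in the bottom-left — a diagonal reflection. An orange triangle appears in the second image that is absent from the first.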